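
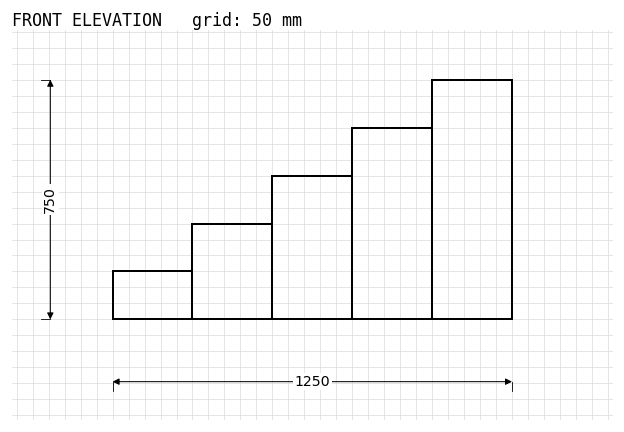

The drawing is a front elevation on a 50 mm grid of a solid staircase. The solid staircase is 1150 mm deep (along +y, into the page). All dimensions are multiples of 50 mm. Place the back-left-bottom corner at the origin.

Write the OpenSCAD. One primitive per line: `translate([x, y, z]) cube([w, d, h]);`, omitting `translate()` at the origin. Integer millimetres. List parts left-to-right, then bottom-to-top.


cube([250, 1150, 150]);
translate([250, 0, 0]) cube([250, 1150, 300]);
translate([500, 0, 0]) cube([250, 1150, 450]);
translate([750, 0, 0]) cube([250, 1150, 600]);
translate([1000, 0, 0]) cube([250, 1150, 750]);


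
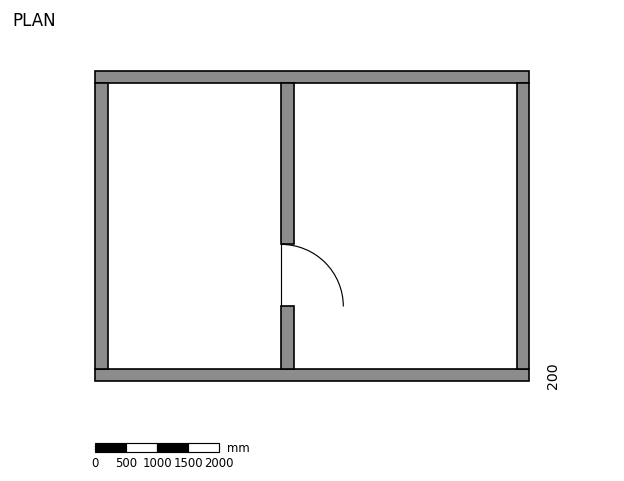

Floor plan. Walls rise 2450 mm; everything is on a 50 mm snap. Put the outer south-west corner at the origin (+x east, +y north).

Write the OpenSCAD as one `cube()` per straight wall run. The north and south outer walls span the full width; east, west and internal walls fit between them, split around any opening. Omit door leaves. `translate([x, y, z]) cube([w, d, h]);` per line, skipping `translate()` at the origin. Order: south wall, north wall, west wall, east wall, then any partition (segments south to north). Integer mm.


cube([7000, 200, 2450]);
translate([0, 4800, 0]) cube([7000, 200, 2450]);
translate([0, 200, 0]) cube([200, 4600, 2450]);
translate([6800, 200, 0]) cube([200, 4600, 2450]);
translate([3000, 200, 0]) cube([200, 1000, 2450]);
translate([3000, 2200, 0]) cube([200, 2600, 2450]);


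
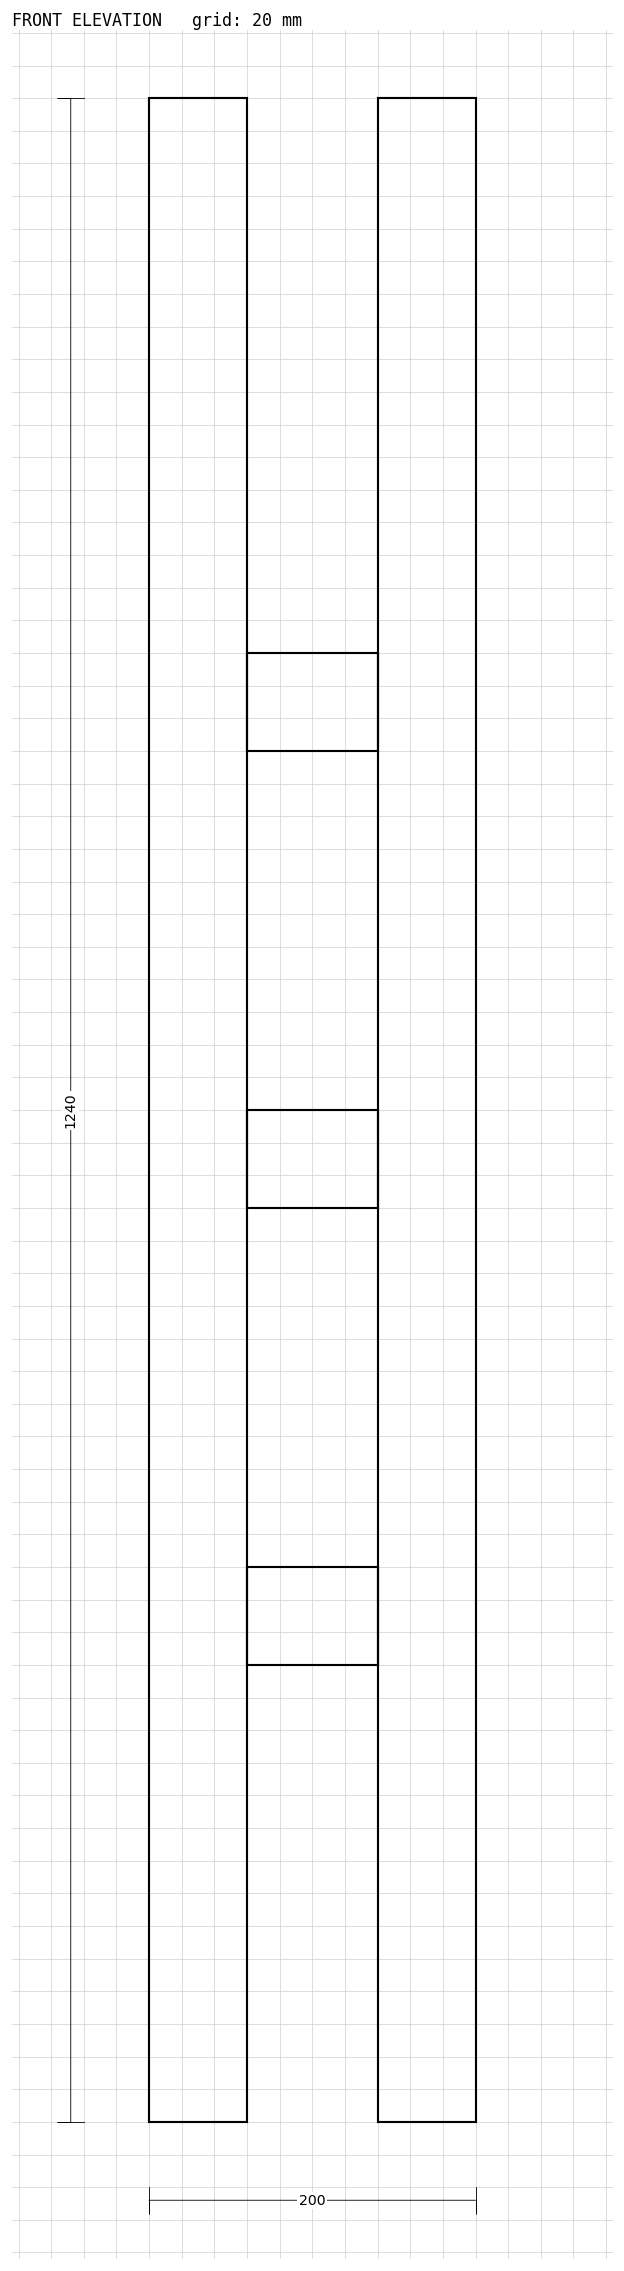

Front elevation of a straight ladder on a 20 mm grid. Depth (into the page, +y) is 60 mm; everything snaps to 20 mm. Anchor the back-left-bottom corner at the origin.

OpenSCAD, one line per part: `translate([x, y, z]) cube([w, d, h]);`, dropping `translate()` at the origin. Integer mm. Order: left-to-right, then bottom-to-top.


cube([60, 60, 1240]);
translate([60, 0, 280]) cube([80, 60, 60]);
translate([60, 0, 560]) cube([80, 60, 60]);
translate([60, 0, 840]) cube([80, 60, 60]);
translate([140, 0, 0]) cube([60, 60, 1240]);


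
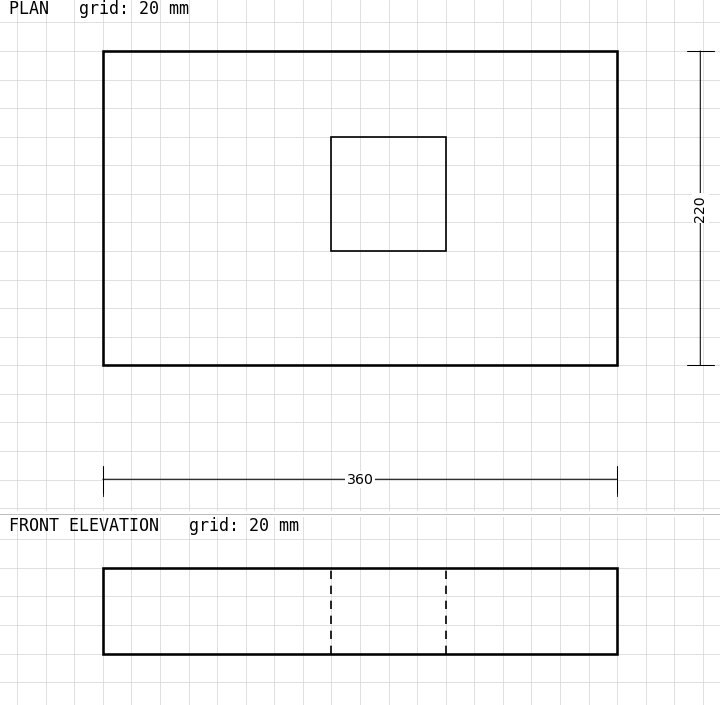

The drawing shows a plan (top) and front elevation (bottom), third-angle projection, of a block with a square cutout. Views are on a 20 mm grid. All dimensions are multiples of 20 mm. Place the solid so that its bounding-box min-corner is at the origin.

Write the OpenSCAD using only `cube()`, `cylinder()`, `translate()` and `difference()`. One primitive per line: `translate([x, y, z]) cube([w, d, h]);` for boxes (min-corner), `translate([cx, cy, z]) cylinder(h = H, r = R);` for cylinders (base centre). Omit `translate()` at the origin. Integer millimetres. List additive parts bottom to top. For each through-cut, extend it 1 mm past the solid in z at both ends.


difference() {
  cube([360, 220, 60]);
  translate([160, 80, -1]) cube([80, 80, 62]);
}


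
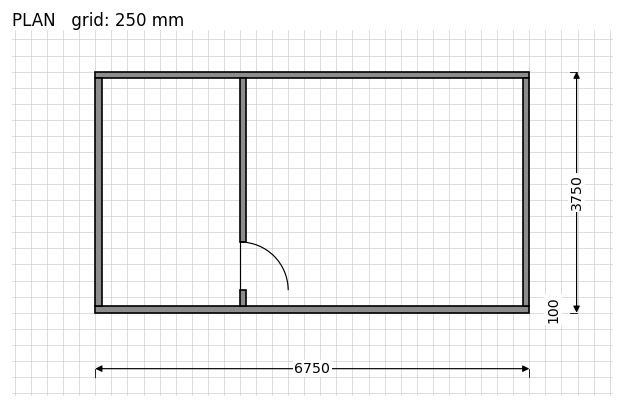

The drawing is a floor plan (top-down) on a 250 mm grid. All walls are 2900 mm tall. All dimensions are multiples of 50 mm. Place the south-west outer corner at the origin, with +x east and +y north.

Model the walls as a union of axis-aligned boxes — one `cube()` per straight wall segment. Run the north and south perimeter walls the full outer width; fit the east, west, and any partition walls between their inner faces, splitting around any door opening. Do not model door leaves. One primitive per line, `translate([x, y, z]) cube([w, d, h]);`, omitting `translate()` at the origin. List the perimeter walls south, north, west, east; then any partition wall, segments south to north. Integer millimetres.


cube([6750, 100, 2900]);
translate([0, 3650, 0]) cube([6750, 100, 2900]);
translate([0, 100, 0]) cube([100, 3550, 2900]);
translate([6650, 100, 0]) cube([100, 3550, 2900]);
translate([2250, 100, 0]) cube([100, 250, 2900]);
translate([2250, 1100, 0]) cube([100, 2550, 2900]);


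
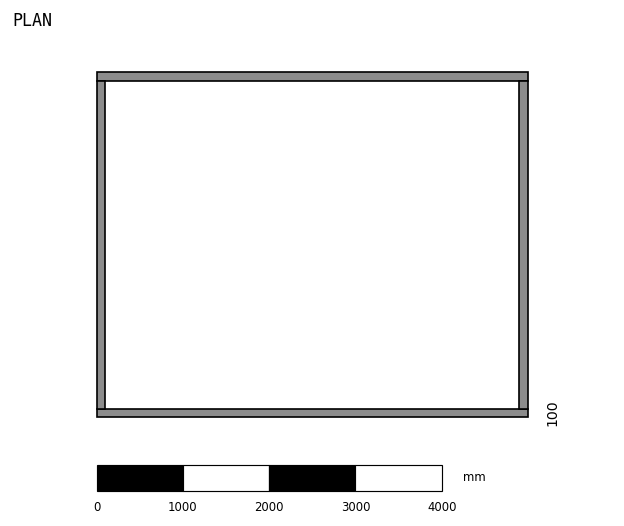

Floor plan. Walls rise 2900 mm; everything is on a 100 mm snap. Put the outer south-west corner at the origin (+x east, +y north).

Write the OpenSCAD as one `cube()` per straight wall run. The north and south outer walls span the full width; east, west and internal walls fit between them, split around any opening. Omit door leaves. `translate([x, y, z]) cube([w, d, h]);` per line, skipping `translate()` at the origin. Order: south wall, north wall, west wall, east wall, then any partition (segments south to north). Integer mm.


cube([5000, 100, 2900]);
translate([0, 3900, 0]) cube([5000, 100, 2900]);
translate([0, 100, 0]) cube([100, 3800, 2900]);
translate([4900, 100, 0]) cube([100, 3800, 2900]);


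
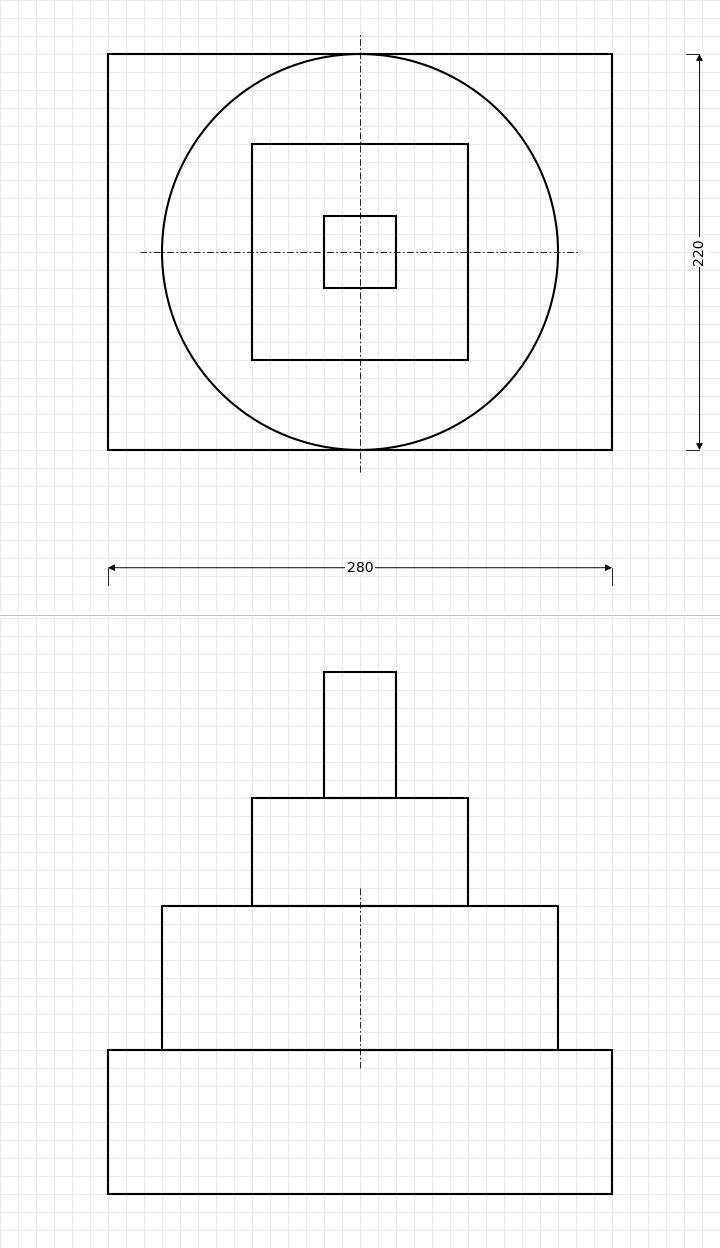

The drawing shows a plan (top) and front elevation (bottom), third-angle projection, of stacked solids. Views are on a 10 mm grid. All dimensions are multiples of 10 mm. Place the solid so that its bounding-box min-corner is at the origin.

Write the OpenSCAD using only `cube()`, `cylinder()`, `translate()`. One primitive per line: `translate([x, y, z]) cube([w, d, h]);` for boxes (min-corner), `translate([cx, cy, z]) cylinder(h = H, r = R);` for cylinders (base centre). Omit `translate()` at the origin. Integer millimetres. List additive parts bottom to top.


cube([280, 220, 80]);
translate([140, 110, 80]) cylinder(h = 80, r = 110);
translate([80, 50, 160]) cube([120, 120, 60]);
translate([120, 90, 220]) cube([40, 40, 70]);


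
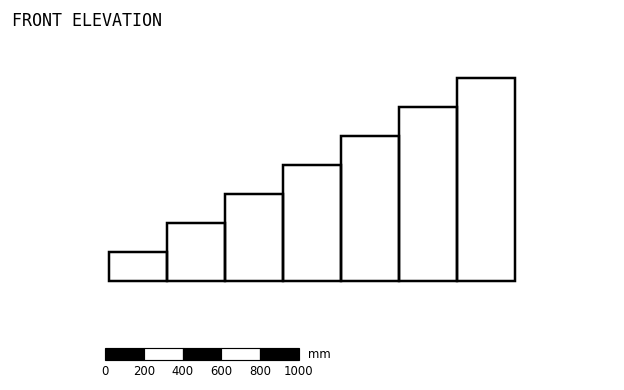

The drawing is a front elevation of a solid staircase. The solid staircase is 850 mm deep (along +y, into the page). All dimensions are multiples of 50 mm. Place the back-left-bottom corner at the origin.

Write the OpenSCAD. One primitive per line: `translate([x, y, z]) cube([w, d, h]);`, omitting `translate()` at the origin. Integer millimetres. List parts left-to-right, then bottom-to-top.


cube([300, 850, 150]);
translate([300, 0, 0]) cube([300, 850, 300]);
translate([600, 0, 0]) cube([300, 850, 450]);
translate([900, 0, 0]) cube([300, 850, 600]);
translate([1200, 0, 0]) cube([300, 850, 750]);
translate([1500, 0, 0]) cube([300, 850, 900]);
translate([1800, 0, 0]) cube([300, 850, 1050]);


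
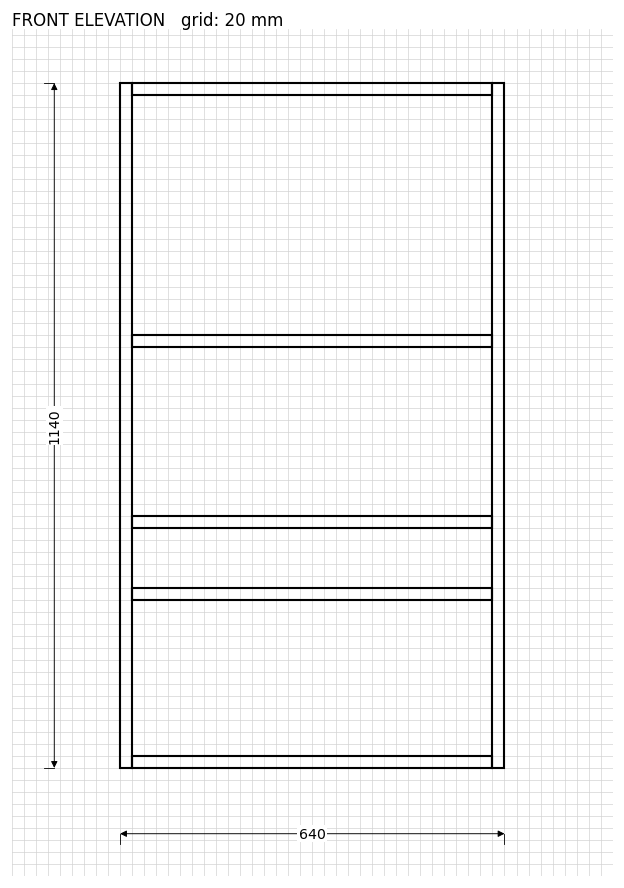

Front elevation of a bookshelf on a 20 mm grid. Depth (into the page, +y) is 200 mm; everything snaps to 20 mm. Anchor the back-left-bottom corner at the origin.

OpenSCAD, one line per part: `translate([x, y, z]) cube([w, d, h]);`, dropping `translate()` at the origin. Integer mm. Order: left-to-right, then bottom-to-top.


cube([20, 200, 1140]);
translate([20, 0, 0]) cube([600, 200, 20]);
translate([20, 0, 280]) cube([600, 200, 20]);
translate([20, 0, 400]) cube([600, 200, 20]);
translate([20, 0, 700]) cube([600, 200, 20]);
translate([20, 0, 1120]) cube([600, 200, 20]);
translate([620, 0, 0]) cube([20, 200, 1140]);


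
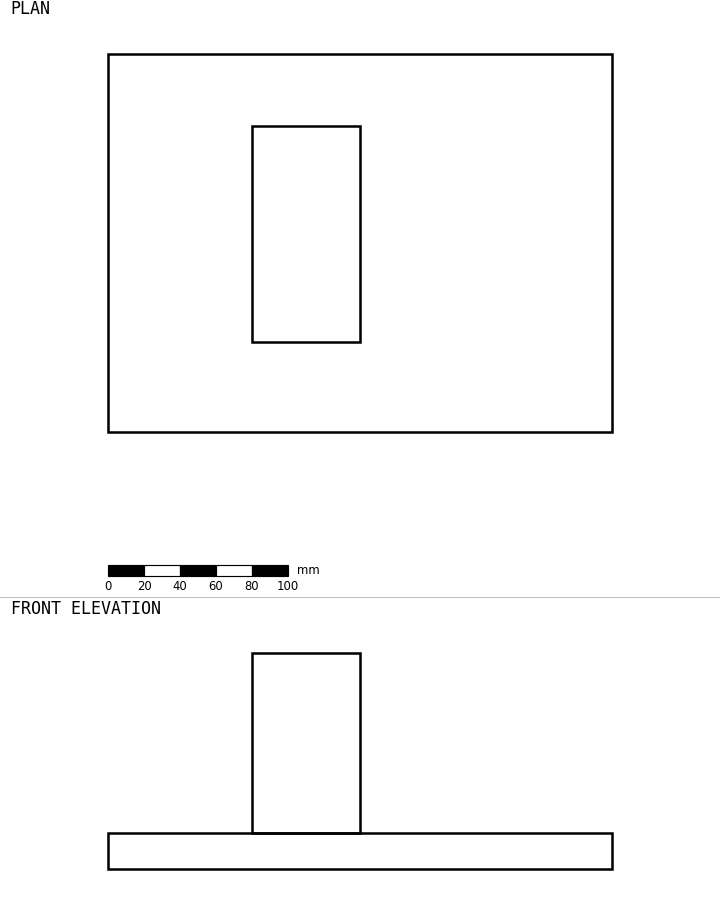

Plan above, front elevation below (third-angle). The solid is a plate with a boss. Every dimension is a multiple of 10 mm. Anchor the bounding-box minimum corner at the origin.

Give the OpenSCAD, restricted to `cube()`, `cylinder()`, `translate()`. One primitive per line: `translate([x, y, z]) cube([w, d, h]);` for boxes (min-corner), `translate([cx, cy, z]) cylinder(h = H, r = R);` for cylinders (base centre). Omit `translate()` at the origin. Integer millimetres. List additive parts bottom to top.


cube([280, 210, 20]);
translate([80, 50, 20]) cube([60, 120, 100]);


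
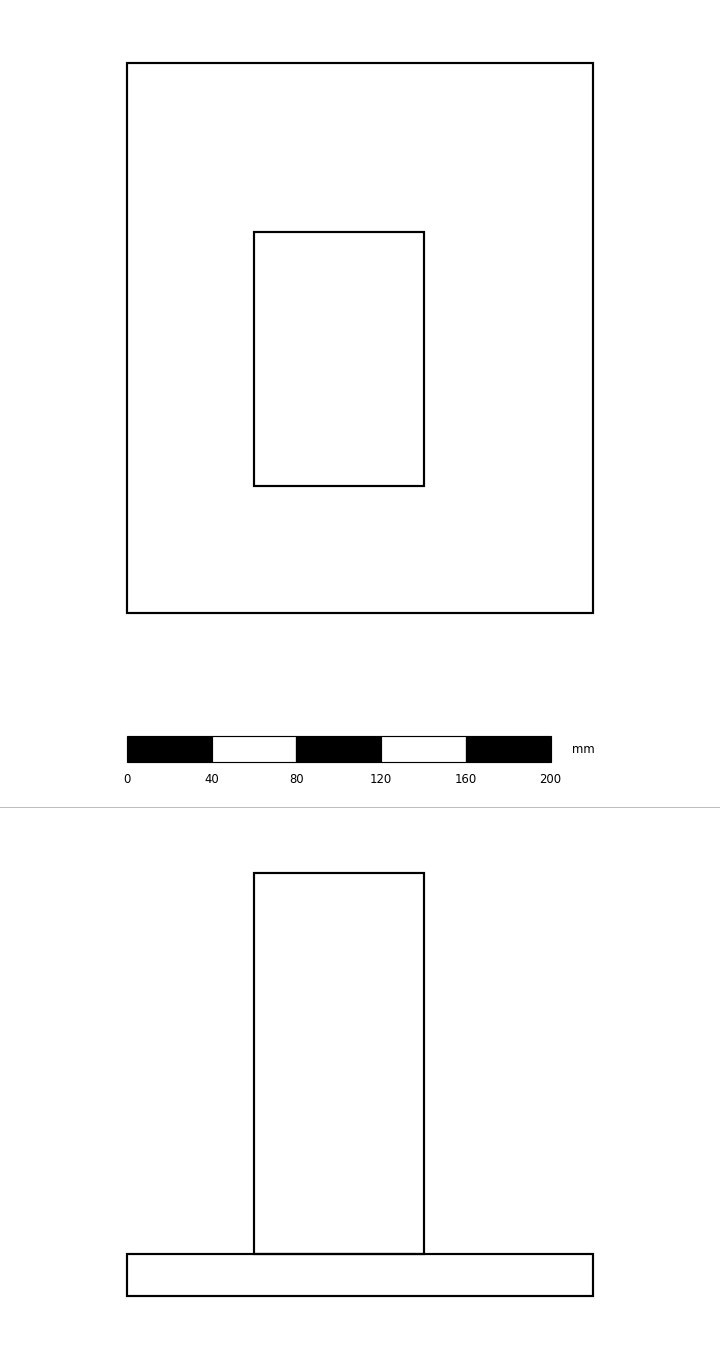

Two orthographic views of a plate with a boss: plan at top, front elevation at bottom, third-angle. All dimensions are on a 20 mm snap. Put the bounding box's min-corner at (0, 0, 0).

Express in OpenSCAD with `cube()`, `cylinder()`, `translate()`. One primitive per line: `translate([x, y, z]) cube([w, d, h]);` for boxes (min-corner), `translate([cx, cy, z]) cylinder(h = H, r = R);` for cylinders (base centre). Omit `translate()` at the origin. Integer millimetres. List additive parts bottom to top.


cube([220, 260, 20]);
translate([60, 60, 20]) cube([80, 120, 180]);


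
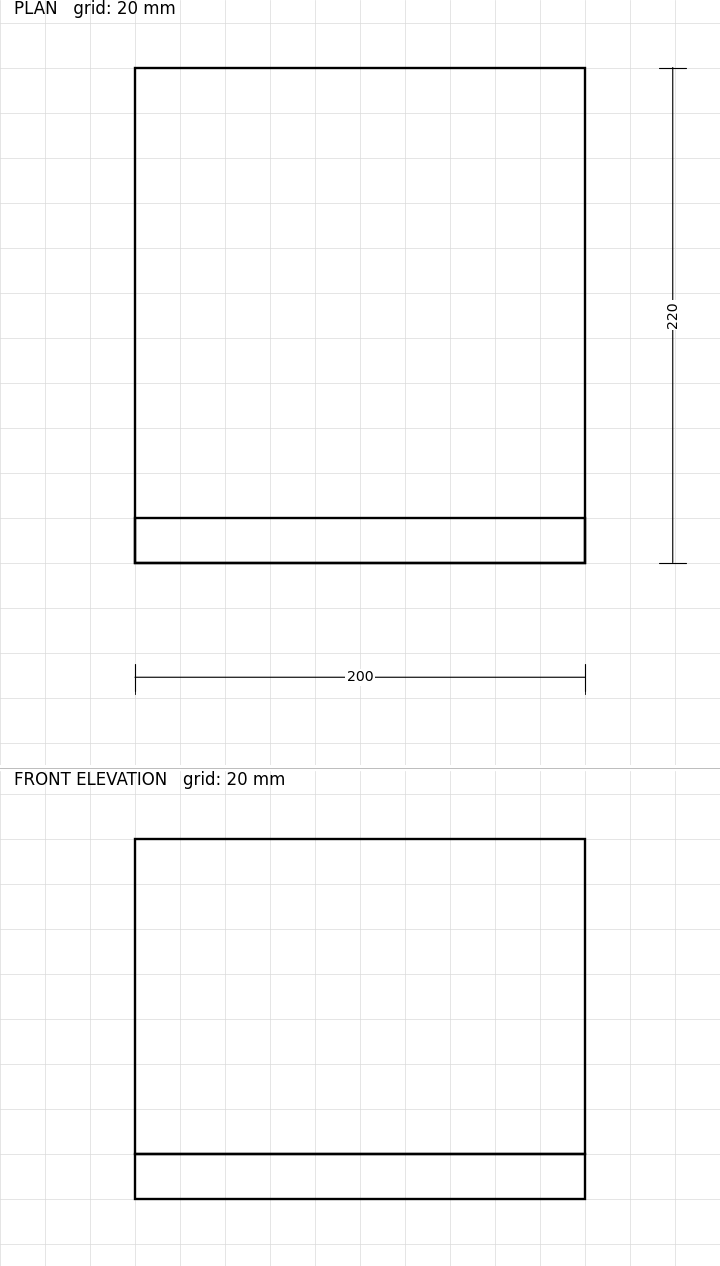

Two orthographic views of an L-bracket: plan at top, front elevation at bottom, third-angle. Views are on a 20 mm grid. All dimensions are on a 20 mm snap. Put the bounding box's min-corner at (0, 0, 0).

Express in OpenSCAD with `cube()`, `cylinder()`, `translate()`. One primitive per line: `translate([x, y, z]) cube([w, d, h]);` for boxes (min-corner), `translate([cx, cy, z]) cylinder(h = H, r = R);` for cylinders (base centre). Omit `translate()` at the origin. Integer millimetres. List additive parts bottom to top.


cube([200, 220, 20]);
translate([0, 0, 20]) cube([200, 20, 140]);


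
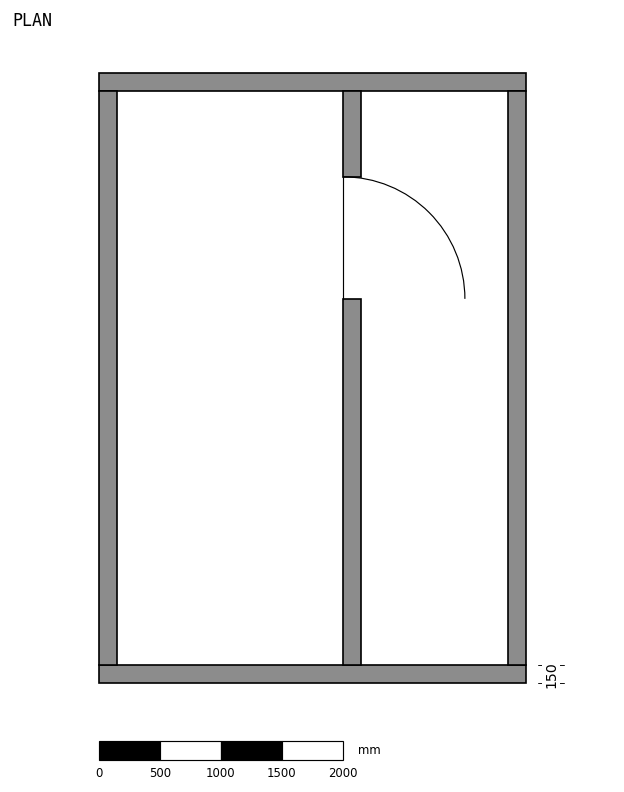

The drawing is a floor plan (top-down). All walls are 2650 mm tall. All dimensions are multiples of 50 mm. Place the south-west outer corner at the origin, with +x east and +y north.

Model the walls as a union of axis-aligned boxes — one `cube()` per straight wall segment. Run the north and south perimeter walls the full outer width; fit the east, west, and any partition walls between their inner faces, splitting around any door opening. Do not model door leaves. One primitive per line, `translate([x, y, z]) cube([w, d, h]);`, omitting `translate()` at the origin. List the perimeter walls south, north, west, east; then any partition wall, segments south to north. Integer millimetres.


cube([3500, 150, 2650]);
translate([0, 4850, 0]) cube([3500, 150, 2650]);
translate([0, 150, 0]) cube([150, 4700, 2650]);
translate([3350, 150, 0]) cube([150, 4700, 2650]);
translate([2000, 150, 0]) cube([150, 3000, 2650]);
translate([2000, 4150, 0]) cube([150, 700, 2650]);


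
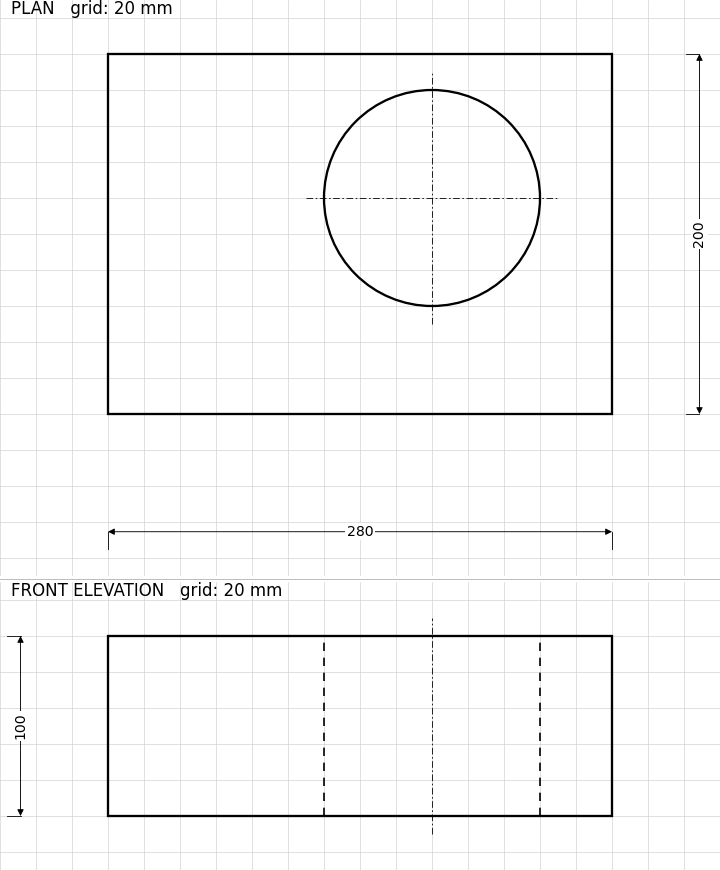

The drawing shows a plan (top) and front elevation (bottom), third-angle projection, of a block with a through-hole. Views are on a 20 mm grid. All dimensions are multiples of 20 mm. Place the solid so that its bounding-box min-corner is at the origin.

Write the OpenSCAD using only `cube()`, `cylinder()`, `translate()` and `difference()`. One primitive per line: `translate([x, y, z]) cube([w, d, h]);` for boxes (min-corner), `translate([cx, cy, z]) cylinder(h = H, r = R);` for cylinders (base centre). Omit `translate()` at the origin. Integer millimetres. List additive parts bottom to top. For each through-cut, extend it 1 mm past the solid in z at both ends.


difference() {
  cube([280, 200, 100]);
  translate([180, 120, -1]) cylinder(h = 102, r = 60);
}


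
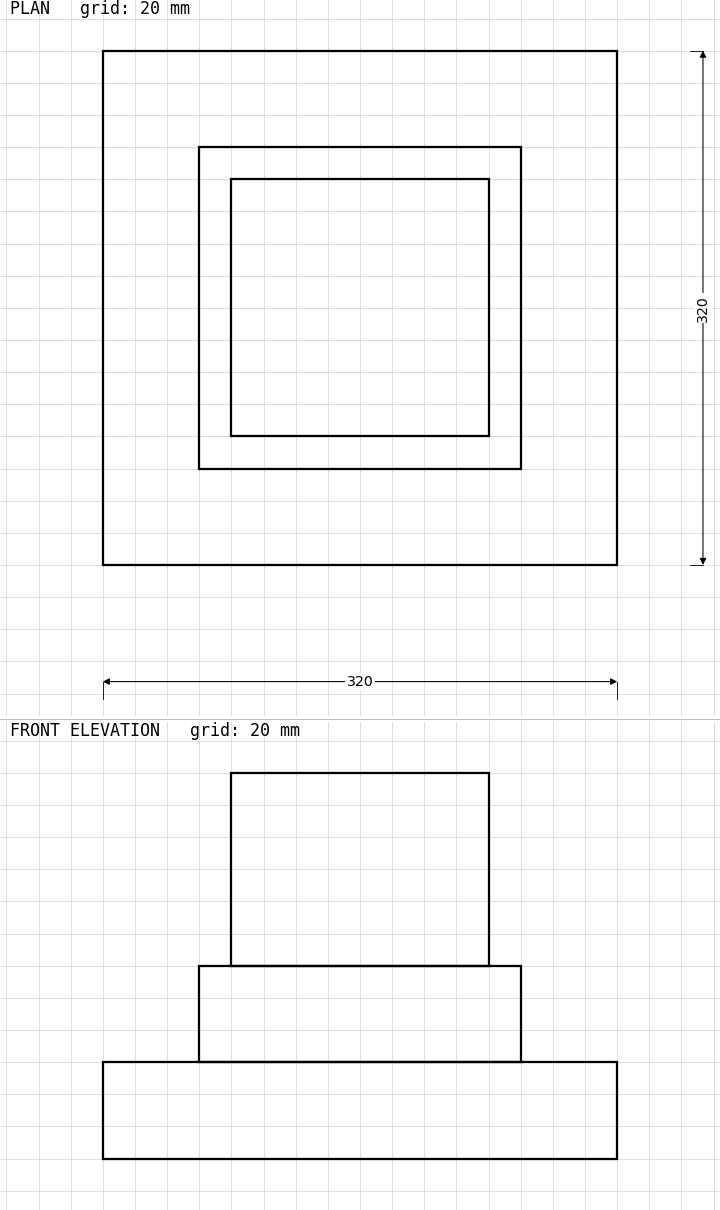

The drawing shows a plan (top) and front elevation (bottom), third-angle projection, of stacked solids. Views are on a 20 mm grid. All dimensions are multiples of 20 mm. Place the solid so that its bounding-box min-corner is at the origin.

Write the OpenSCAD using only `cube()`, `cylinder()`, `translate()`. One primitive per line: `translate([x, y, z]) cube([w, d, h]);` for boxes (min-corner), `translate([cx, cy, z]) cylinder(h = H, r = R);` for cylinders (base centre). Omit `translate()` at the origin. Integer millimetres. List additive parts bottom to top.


cube([320, 320, 60]);
translate([60, 60, 60]) cube([200, 200, 60]);
translate([80, 80, 120]) cube([160, 160, 120]);


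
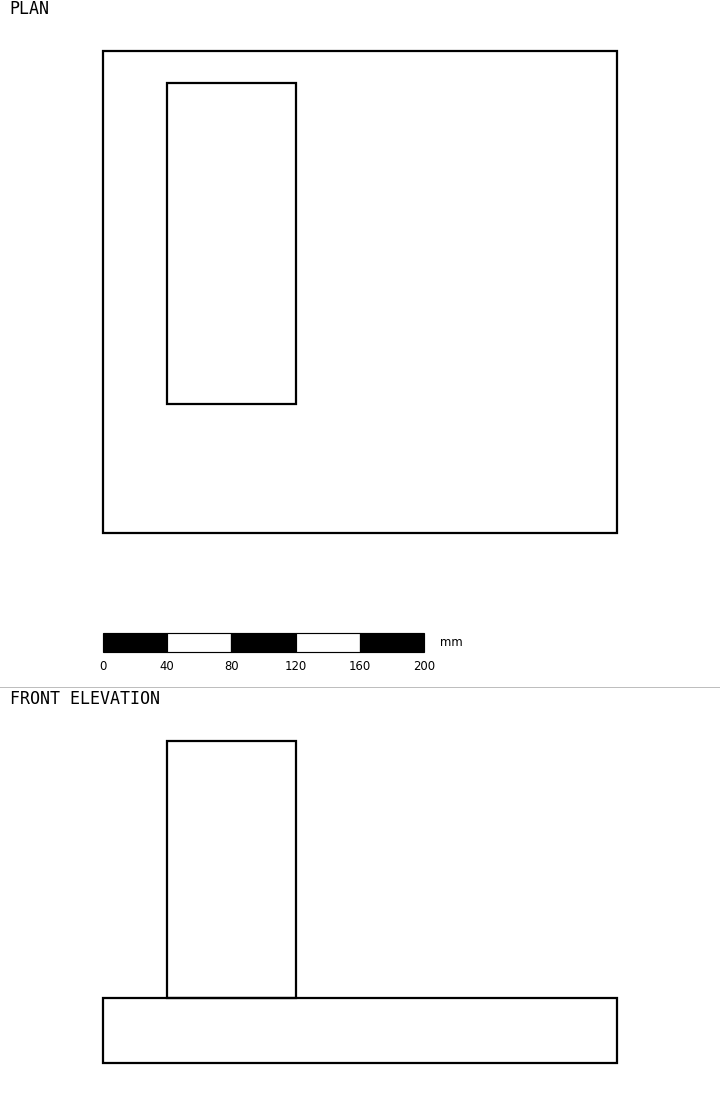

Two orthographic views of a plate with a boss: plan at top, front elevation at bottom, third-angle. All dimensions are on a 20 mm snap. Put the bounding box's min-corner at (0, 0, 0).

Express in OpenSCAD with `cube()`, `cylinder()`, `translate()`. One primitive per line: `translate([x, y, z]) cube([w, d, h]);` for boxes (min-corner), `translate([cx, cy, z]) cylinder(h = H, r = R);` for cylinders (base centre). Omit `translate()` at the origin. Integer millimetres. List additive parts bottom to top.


cube([320, 300, 40]);
translate([40, 80, 40]) cube([80, 200, 160]);


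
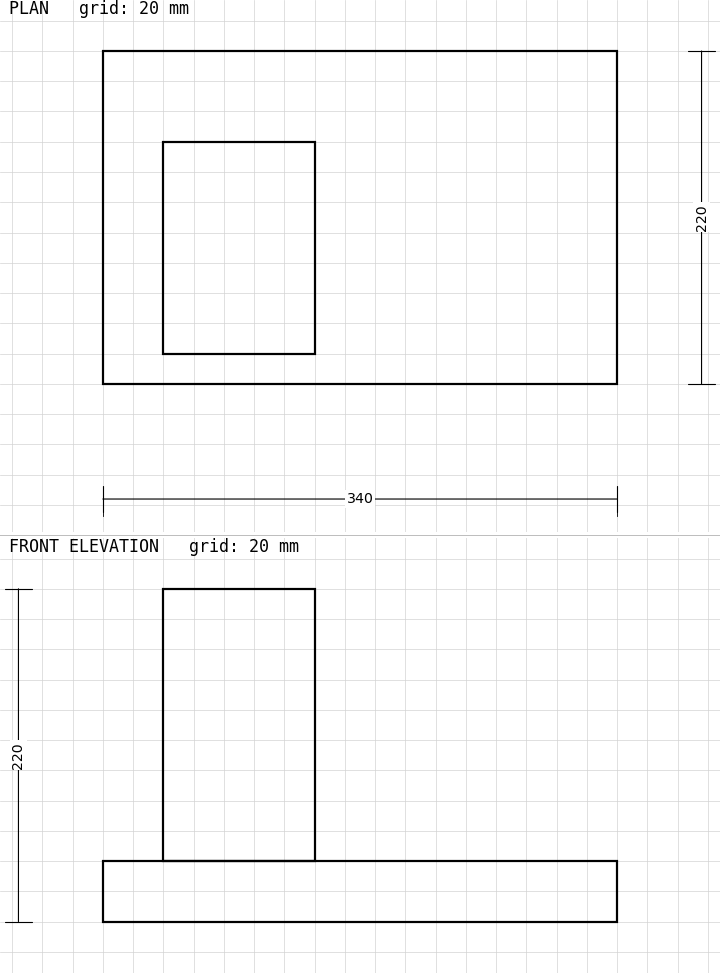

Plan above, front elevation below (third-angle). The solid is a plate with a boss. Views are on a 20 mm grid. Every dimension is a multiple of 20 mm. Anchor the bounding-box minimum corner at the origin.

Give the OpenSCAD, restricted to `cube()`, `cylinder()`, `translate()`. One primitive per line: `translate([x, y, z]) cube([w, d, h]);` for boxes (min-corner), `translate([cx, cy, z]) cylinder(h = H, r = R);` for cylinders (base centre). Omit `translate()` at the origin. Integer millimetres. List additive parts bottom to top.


cube([340, 220, 40]);
translate([40, 20, 40]) cube([100, 140, 180]);


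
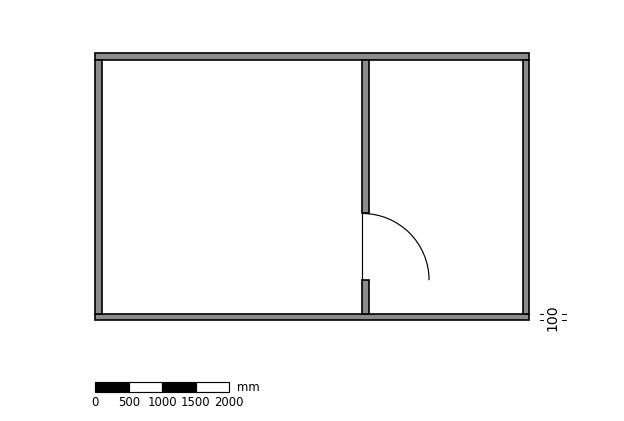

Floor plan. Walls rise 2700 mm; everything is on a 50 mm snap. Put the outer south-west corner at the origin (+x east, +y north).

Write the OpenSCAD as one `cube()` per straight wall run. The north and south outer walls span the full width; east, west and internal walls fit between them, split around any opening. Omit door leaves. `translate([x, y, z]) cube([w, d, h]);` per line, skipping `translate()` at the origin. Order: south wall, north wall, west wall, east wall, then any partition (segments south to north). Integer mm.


cube([6500, 100, 2700]);
translate([0, 3900, 0]) cube([6500, 100, 2700]);
translate([0, 100, 0]) cube([100, 3800, 2700]);
translate([6400, 100, 0]) cube([100, 3800, 2700]);
translate([4000, 100, 0]) cube([100, 500, 2700]);
translate([4000, 1600, 0]) cube([100, 2300, 2700]);


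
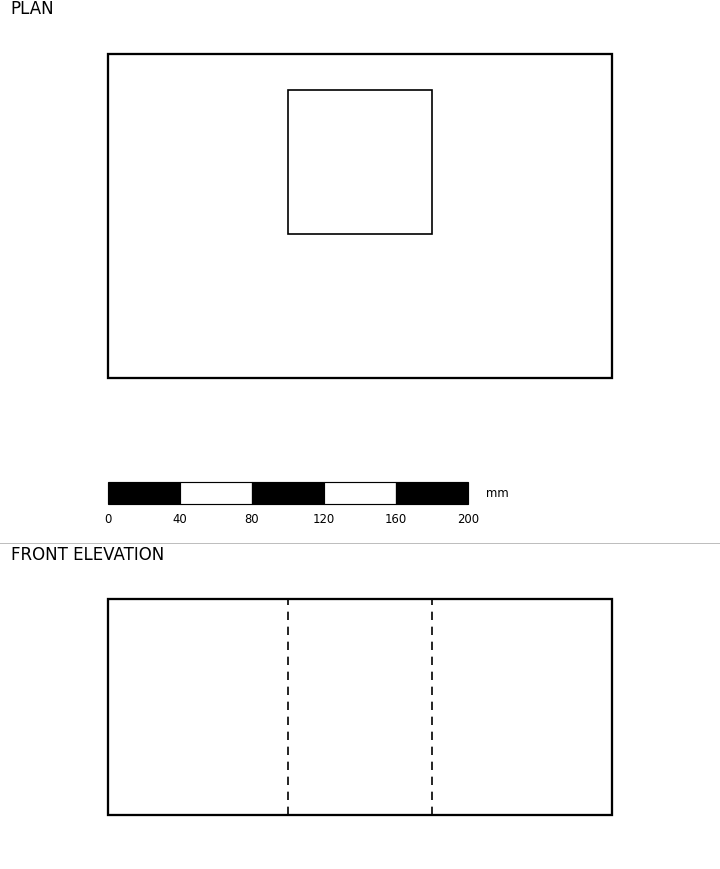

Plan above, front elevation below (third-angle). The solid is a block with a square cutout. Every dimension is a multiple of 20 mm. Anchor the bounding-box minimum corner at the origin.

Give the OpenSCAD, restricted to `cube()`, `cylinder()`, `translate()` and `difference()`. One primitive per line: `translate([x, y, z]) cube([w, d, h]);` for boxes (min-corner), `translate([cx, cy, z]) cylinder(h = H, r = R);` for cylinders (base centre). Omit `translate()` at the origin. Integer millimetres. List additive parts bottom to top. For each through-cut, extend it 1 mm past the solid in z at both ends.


difference() {
  cube([280, 180, 120]);
  translate([100, 80, -1]) cube([80, 80, 122]);
}


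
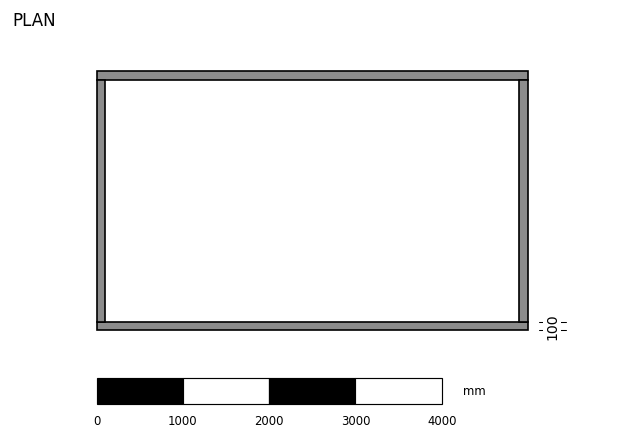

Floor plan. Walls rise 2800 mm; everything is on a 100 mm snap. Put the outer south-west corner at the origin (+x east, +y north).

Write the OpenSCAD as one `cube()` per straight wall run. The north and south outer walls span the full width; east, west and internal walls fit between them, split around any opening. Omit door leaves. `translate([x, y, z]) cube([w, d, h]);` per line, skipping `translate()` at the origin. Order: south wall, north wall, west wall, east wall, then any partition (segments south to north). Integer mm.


cube([5000, 100, 2800]);
translate([0, 2900, 0]) cube([5000, 100, 2800]);
translate([0, 100, 0]) cube([100, 2800, 2800]);
translate([4900, 100, 0]) cube([100, 2800, 2800]);


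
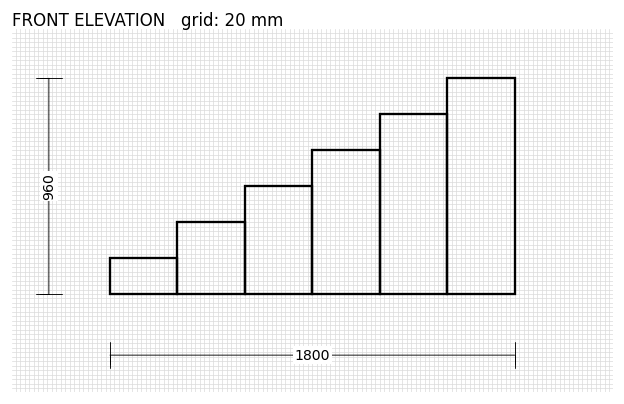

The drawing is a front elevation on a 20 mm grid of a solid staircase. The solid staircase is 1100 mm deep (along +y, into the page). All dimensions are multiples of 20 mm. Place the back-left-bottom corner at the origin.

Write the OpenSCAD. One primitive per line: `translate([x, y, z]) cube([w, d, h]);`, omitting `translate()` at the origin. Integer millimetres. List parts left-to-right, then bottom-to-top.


cube([300, 1100, 160]);
translate([300, 0, 0]) cube([300, 1100, 320]);
translate([600, 0, 0]) cube([300, 1100, 480]);
translate([900, 0, 0]) cube([300, 1100, 640]);
translate([1200, 0, 0]) cube([300, 1100, 800]);
translate([1500, 0, 0]) cube([300, 1100, 960]);


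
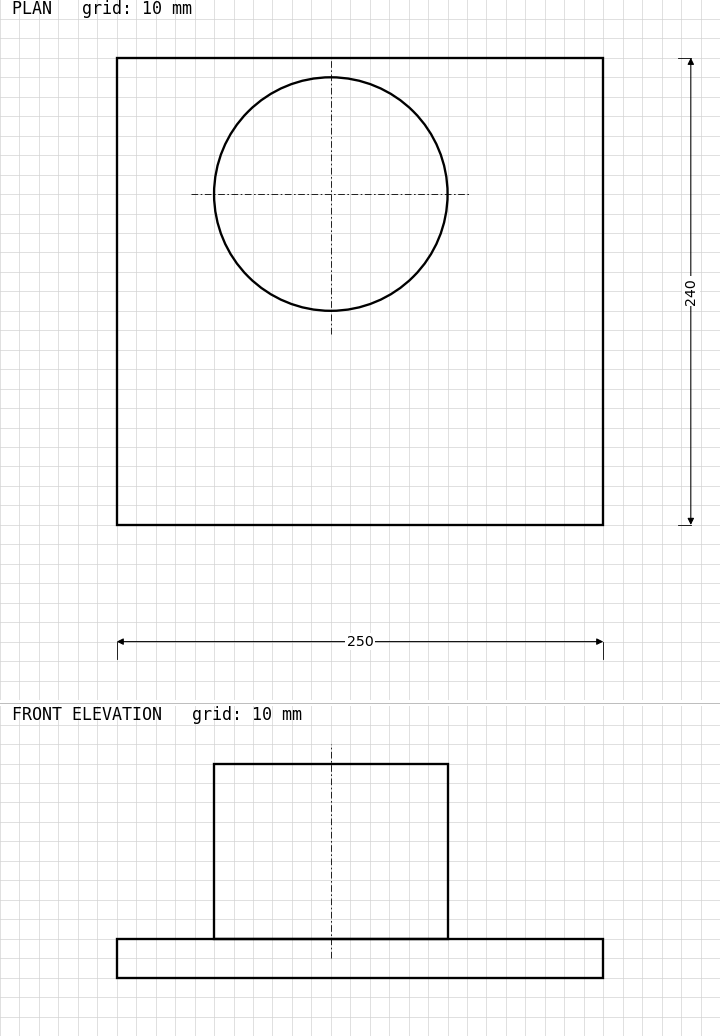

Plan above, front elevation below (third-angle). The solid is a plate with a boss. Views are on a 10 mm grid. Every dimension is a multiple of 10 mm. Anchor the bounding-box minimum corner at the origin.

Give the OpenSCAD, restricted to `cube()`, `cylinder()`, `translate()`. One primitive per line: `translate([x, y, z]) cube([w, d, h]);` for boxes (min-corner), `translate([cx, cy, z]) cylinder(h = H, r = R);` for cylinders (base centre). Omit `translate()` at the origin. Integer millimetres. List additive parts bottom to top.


cube([250, 240, 20]);
translate([110, 170, 20]) cylinder(h = 90, r = 60);


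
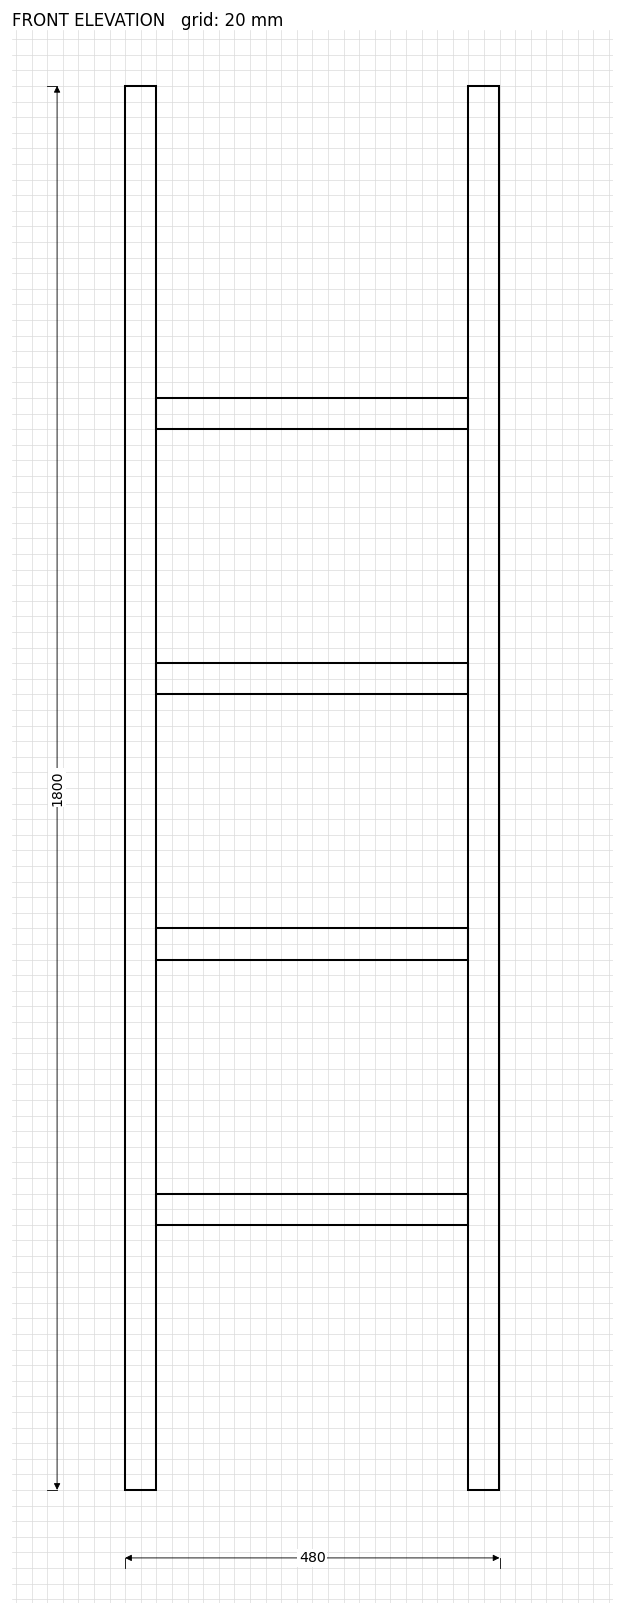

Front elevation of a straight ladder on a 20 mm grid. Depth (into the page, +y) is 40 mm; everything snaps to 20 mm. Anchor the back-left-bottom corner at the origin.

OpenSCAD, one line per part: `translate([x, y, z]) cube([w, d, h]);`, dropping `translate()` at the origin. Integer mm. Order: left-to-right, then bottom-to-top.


cube([40, 40, 1800]);
translate([40, 0, 340]) cube([400, 40, 40]);
translate([40, 0, 680]) cube([400, 40, 40]);
translate([40, 0, 1020]) cube([400, 40, 40]);
translate([40, 0, 1360]) cube([400, 40, 40]);
translate([440, 0, 0]) cube([40, 40, 1800]);


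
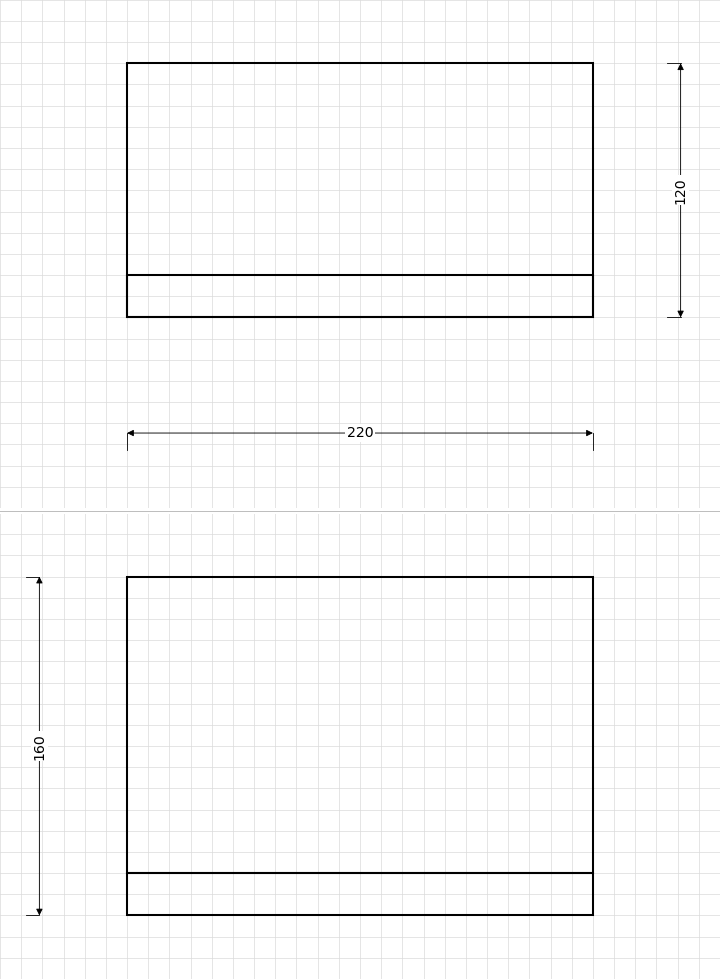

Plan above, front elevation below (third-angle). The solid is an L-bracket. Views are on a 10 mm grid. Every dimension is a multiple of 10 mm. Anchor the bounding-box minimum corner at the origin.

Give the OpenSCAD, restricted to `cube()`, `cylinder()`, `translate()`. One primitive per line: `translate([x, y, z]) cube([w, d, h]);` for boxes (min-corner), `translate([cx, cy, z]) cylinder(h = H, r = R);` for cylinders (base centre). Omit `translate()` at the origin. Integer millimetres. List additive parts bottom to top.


cube([220, 120, 20]);
translate([0, 0, 20]) cube([220, 20, 140]);


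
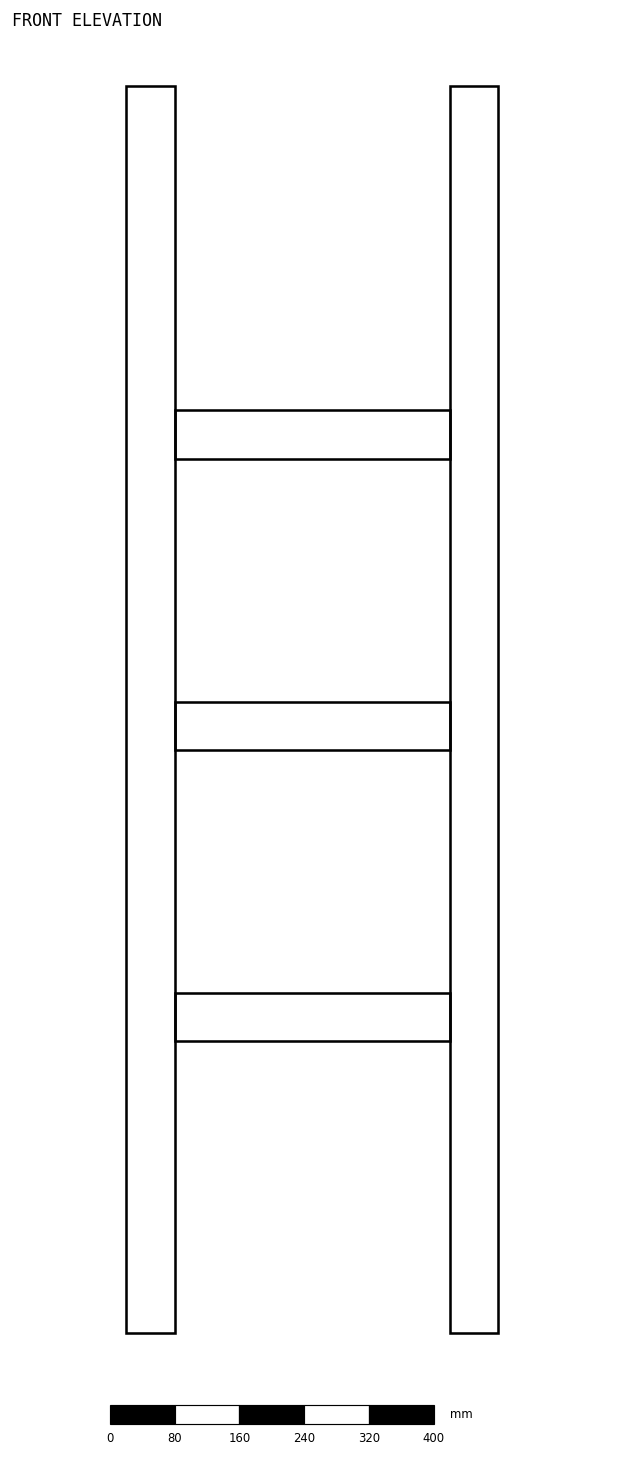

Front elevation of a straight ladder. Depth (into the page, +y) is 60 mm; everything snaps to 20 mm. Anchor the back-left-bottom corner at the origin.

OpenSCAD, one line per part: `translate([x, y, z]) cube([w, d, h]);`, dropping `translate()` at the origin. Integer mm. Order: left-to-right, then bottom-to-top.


cube([60, 60, 1540]);
translate([60, 0, 360]) cube([340, 60, 60]);
translate([60, 0, 720]) cube([340, 60, 60]);
translate([60, 0, 1080]) cube([340, 60, 60]);
translate([400, 0, 0]) cube([60, 60, 1540]);


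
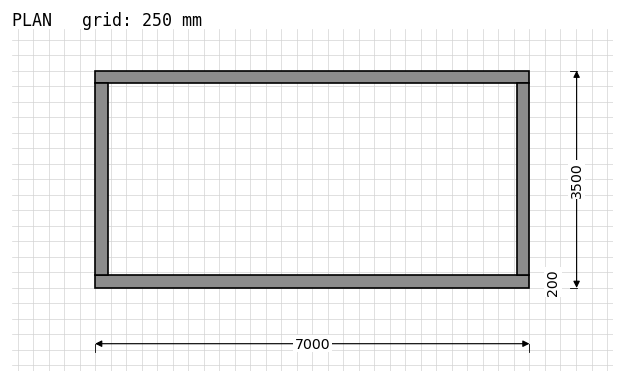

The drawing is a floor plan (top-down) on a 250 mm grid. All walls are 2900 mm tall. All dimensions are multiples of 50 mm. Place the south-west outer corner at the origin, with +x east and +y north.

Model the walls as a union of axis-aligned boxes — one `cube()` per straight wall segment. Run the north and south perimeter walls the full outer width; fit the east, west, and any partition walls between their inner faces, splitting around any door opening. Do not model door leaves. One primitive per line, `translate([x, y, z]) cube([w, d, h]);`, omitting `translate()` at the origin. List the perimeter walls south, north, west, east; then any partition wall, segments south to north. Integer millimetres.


cube([7000, 200, 2900]);
translate([0, 3300, 0]) cube([7000, 200, 2900]);
translate([0, 200, 0]) cube([200, 3100, 2900]);
translate([6800, 200, 0]) cube([200, 3100, 2900]);


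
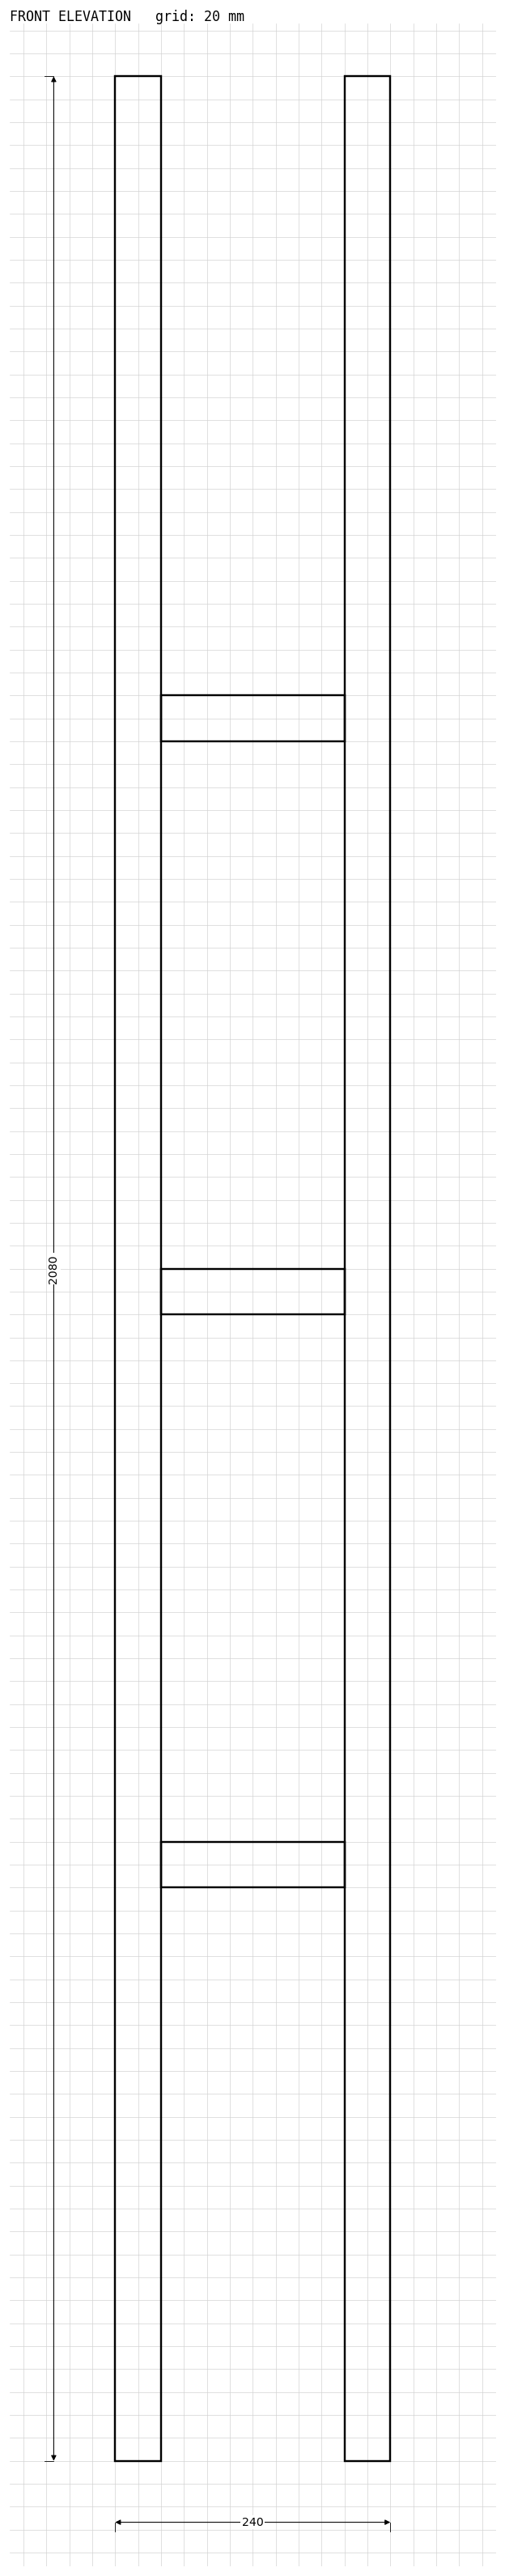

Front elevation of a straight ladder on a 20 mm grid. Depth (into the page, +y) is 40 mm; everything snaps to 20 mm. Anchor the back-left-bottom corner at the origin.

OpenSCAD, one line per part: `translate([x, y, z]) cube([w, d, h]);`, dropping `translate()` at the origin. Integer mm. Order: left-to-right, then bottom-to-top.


cube([40, 40, 2080]);
translate([40, 0, 500]) cube([160, 40, 40]);
translate([40, 0, 1000]) cube([160, 40, 40]);
translate([40, 0, 1500]) cube([160, 40, 40]);
translate([200, 0, 0]) cube([40, 40, 2080]);


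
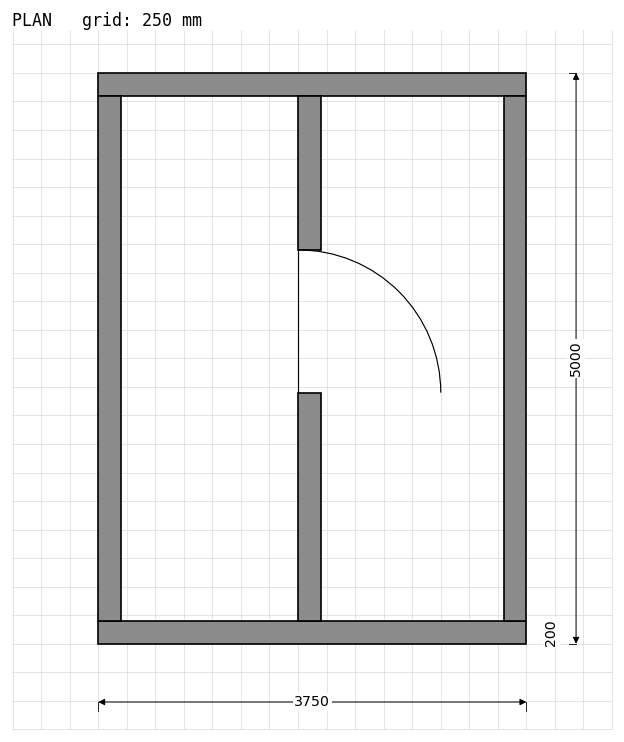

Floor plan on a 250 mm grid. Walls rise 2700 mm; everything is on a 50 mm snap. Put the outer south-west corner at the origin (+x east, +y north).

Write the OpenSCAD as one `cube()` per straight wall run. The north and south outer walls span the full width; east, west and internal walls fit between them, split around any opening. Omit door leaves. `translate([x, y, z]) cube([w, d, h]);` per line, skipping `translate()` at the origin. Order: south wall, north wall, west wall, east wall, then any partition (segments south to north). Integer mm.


cube([3750, 200, 2700]);
translate([0, 4800, 0]) cube([3750, 200, 2700]);
translate([0, 200, 0]) cube([200, 4600, 2700]);
translate([3550, 200, 0]) cube([200, 4600, 2700]);
translate([1750, 200, 0]) cube([200, 2000, 2700]);
translate([1750, 3450, 0]) cube([200, 1350, 2700]);


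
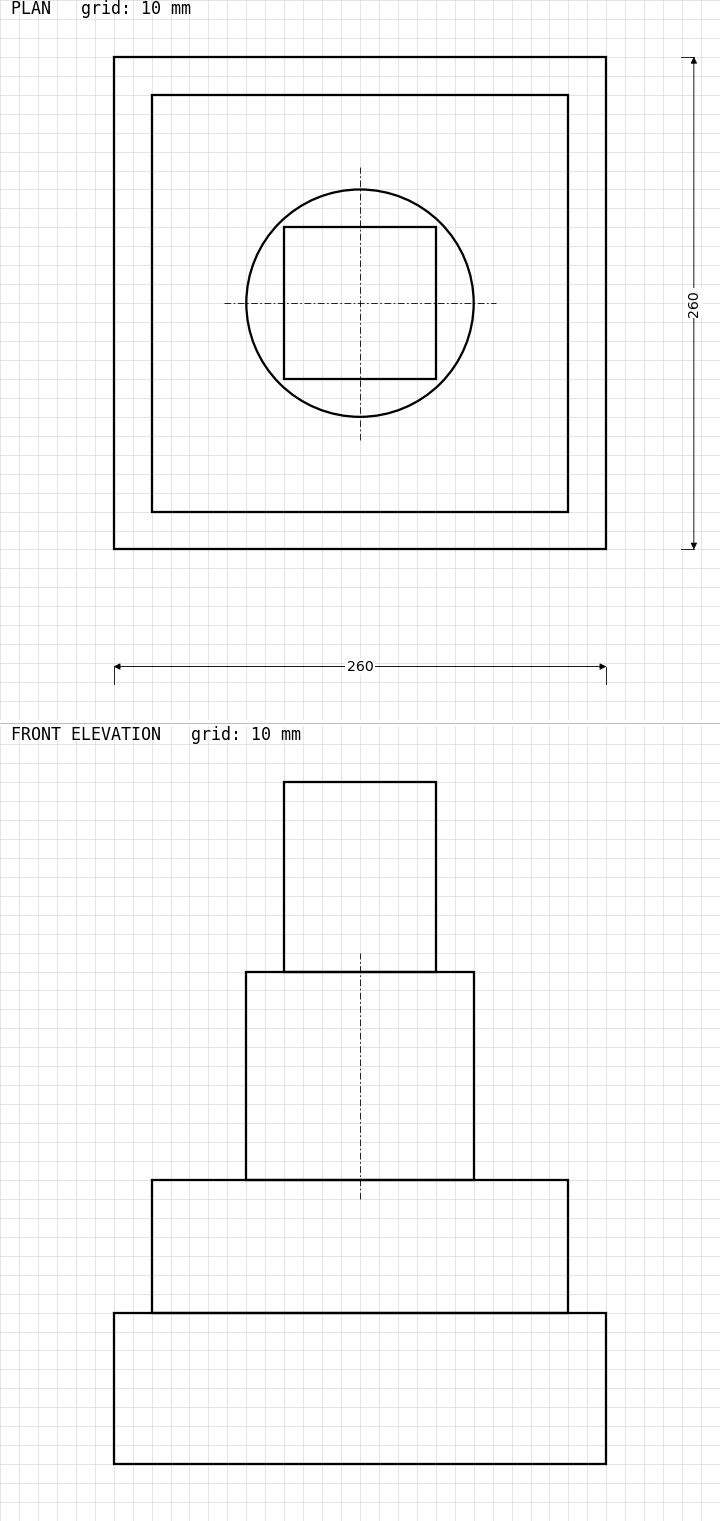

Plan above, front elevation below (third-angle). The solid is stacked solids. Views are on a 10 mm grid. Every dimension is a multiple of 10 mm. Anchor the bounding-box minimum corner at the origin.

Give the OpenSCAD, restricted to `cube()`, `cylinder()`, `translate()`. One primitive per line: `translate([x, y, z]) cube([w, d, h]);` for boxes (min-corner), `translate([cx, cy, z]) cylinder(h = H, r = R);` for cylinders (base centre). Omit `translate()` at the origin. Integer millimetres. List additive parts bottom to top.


cube([260, 260, 80]);
translate([20, 20, 80]) cube([220, 220, 70]);
translate([130, 130, 150]) cylinder(h = 110, r = 60);
translate([90, 90, 260]) cube([80, 80, 100]);


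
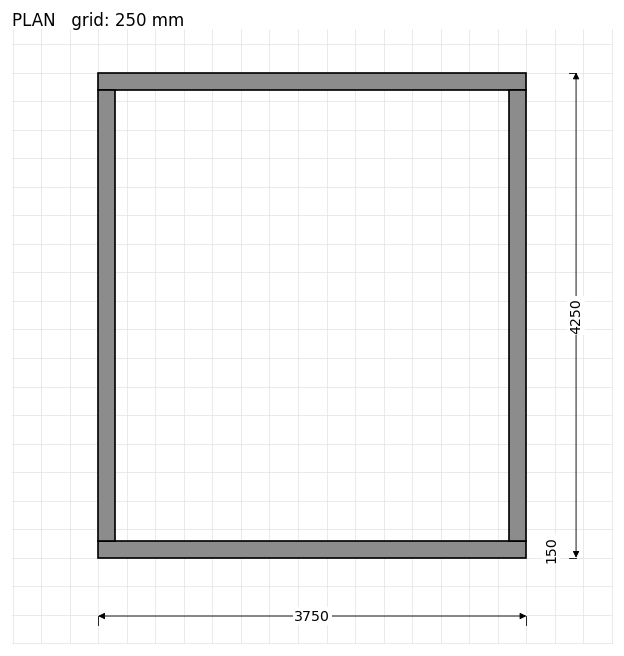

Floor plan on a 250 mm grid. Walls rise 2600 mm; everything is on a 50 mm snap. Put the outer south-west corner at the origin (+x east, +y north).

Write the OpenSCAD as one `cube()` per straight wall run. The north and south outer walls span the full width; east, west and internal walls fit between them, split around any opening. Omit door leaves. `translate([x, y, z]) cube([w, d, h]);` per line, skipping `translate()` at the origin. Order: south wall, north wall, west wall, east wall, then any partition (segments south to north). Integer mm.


cube([3750, 150, 2600]);
translate([0, 4100, 0]) cube([3750, 150, 2600]);
translate([0, 150, 0]) cube([150, 3950, 2600]);
translate([3600, 150, 0]) cube([150, 3950, 2600]);


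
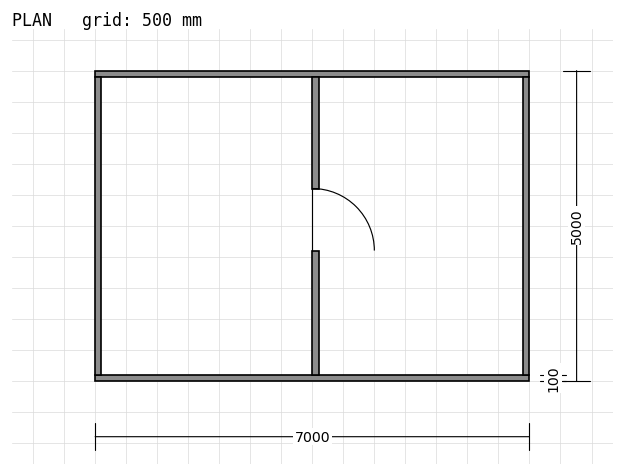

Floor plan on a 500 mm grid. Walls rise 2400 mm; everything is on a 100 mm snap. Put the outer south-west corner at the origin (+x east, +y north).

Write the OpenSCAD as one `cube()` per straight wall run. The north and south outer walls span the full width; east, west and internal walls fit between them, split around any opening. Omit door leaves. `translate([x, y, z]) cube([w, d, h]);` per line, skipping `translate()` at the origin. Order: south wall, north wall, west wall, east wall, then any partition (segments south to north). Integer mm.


cube([7000, 100, 2400]);
translate([0, 4900, 0]) cube([7000, 100, 2400]);
translate([0, 100, 0]) cube([100, 4800, 2400]);
translate([6900, 100, 0]) cube([100, 4800, 2400]);
translate([3500, 100, 0]) cube([100, 2000, 2400]);
translate([3500, 3100, 0]) cube([100, 1800, 2400]);


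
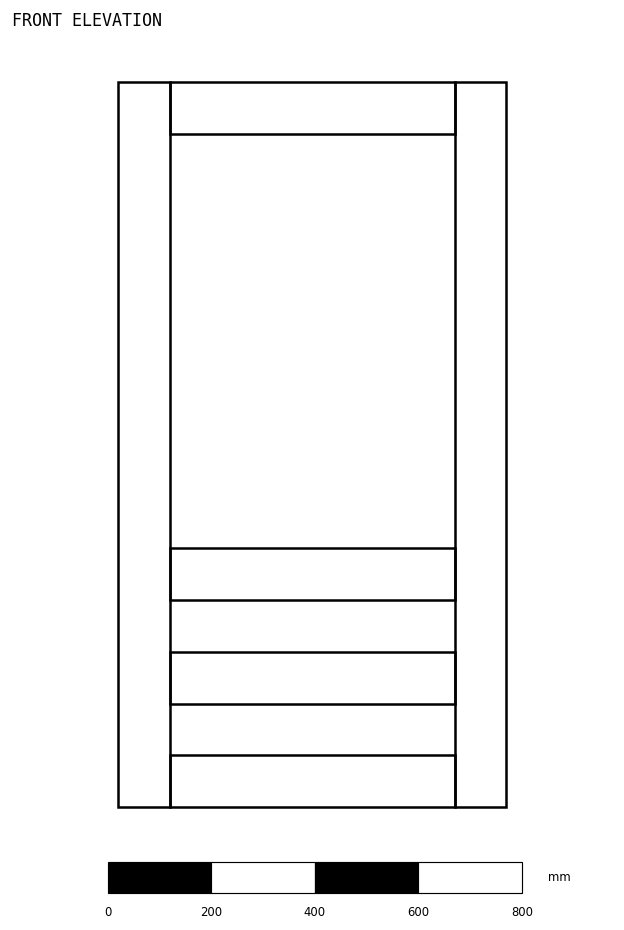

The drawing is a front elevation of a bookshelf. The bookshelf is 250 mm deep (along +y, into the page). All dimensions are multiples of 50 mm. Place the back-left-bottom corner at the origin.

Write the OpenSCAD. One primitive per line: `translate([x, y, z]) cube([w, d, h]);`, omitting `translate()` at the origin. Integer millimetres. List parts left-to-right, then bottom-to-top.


cube([100, 250, 1400]);
translate([100, 0, 0]) cube([550, 250, 100]);
translate([100, 0, 200]) cube([550, 250, 100]);
translate([100, 0, 400]) cube([550, 250, 100]);
translate([100, 0, 1300]) cube([550, 250, 100]);
translate([650, 0, 0]) cube([100, 250, 1400]);


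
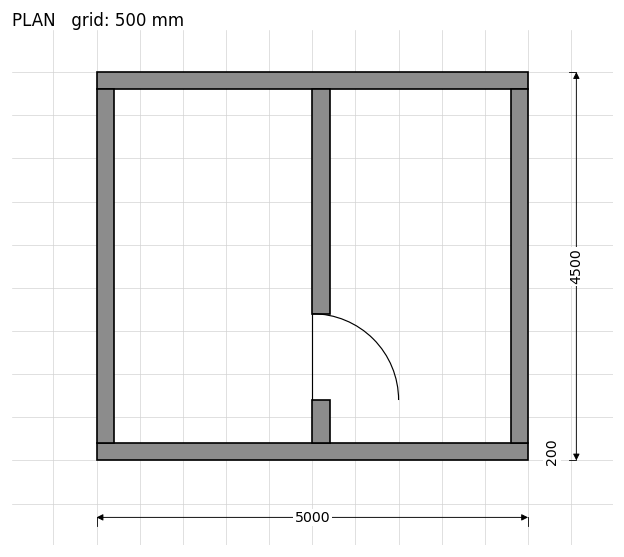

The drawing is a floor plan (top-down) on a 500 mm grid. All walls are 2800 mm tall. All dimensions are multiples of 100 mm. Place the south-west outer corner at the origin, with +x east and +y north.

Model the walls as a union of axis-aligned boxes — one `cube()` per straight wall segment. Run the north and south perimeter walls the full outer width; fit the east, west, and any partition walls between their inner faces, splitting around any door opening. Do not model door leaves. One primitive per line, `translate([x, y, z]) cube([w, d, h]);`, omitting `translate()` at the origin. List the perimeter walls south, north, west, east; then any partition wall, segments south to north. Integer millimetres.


cube([5000, 200, 2800]);
translate([0, 4300, 0]) cube([5000, 200, 2800]);
translate([0, 200, 0]) cube([200, 4100, 2800]);
translate([4800, 200, 0]) cube([200, 4100, 2800]);
translate([2500, 200, 0]) cube([200, 500, 2800]);
translate([2500, 1700, 0]) cube([200, 2600, 2800]);


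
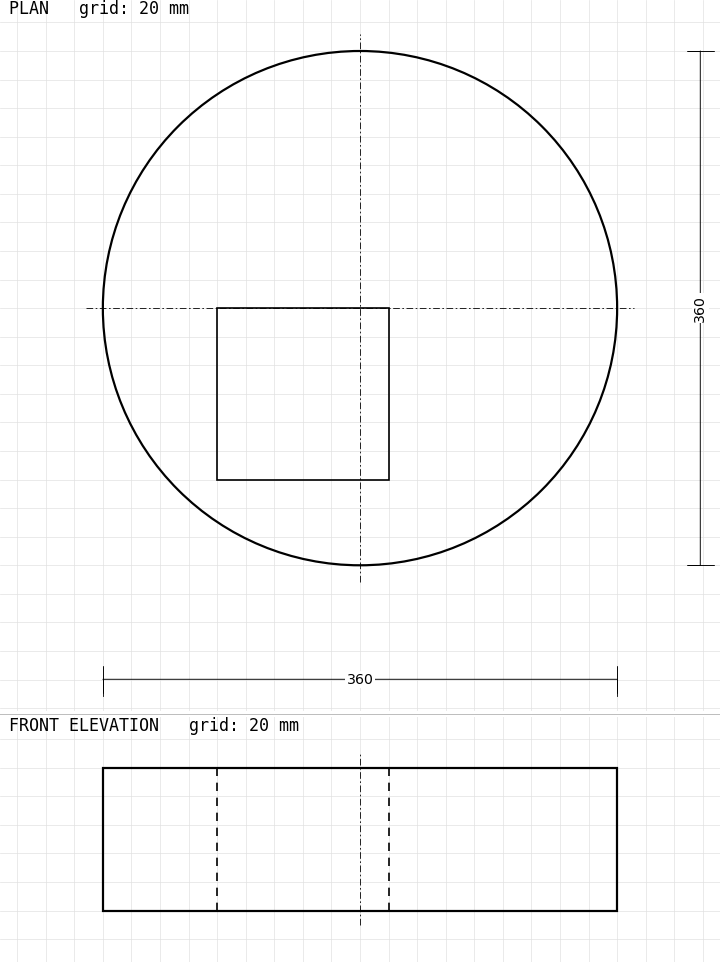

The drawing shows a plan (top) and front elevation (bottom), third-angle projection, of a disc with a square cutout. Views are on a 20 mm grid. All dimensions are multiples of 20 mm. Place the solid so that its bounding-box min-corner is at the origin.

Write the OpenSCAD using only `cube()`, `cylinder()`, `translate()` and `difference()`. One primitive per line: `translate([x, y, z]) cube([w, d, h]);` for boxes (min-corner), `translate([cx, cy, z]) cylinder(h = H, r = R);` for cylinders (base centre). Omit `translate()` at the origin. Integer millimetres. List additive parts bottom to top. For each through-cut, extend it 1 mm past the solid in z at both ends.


difference() {
  translate([180, 180, 0]) cylinder(h = 100, r = 180);
  translate([80, 60, -1]) cube([120, 120, 102]);
}


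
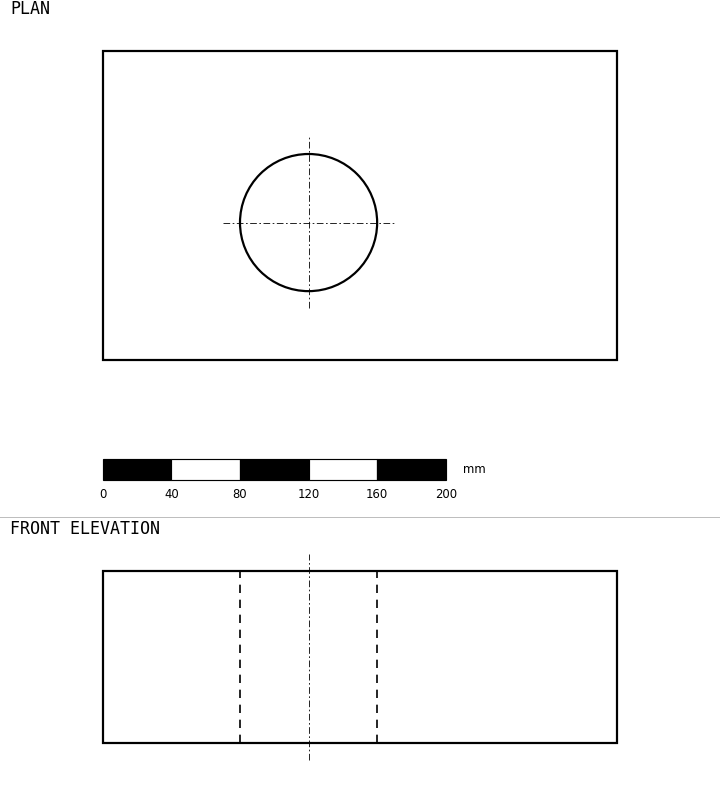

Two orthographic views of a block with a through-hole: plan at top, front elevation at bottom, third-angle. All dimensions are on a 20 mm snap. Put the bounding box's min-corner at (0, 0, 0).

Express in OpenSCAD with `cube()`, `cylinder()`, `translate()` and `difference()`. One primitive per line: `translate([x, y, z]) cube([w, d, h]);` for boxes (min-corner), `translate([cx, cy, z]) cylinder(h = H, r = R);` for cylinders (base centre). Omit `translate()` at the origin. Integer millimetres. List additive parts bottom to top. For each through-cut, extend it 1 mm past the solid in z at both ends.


difference() {
  cube([300, 180, 100]);
  translate([120, 80, -1]) cylinder(h = 102, r = 40);
}


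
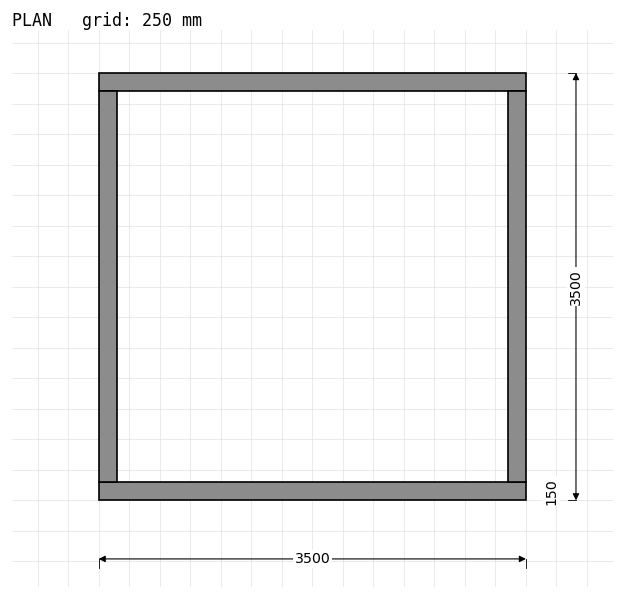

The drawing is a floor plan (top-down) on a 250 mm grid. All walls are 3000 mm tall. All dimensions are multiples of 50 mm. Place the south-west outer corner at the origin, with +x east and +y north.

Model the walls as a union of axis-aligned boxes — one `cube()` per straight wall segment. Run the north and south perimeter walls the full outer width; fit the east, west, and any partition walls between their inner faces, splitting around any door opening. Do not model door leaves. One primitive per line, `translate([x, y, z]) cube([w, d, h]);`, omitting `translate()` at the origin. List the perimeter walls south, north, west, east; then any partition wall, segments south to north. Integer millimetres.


cube([3500, 150, 3000]);
translate([0, 3350, 0]) cube([3500, 150, 3000]);
translate([0, 150, 0]) cube([150, 3200, 3000]);
translate([3350, 150, 0]) cube([150, 3200, 3000]);
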